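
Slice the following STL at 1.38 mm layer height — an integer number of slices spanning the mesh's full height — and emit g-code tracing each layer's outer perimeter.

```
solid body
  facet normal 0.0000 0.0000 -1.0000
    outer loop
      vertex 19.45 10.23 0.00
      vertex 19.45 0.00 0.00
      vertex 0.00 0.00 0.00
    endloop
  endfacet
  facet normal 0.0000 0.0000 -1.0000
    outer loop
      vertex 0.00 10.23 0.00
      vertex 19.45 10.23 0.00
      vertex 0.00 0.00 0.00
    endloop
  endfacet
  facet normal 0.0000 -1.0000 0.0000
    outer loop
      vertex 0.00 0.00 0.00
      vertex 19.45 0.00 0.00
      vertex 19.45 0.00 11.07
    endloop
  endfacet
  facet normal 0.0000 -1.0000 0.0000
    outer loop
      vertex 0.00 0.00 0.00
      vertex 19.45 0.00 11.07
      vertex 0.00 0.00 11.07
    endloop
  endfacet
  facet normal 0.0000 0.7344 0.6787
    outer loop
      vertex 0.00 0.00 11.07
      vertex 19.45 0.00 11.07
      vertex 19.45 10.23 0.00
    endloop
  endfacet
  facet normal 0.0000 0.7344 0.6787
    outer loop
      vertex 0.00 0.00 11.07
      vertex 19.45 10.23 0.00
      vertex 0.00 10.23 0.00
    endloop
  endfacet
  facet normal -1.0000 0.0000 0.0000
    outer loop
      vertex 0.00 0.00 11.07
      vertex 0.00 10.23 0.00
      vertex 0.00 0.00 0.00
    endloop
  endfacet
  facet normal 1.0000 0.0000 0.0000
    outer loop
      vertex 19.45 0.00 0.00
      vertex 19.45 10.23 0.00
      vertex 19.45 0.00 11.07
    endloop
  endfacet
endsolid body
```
; perimeter-only toolpath
G21 ; units = mm
G90 ; absolute positioning
G28 ; home
; layer 1
G0 Z1.38
G0 X0.00 Y0.00
G1 X19.45 Y0.00
G1 X19.45 Y8.95
G1 X0.00 Y8.95
G1 X0.00 Y0.00
; layer 2
G0 Z2.77
G0 X0.00 Y0.00
G1 X19.45 Y0.00
G1 X19.45 Y7.67
G1 X0.00 Y7.67
G1 X0.00 Y0.00
; layer 3
G0 Z4.15
G0 X0.00 Y0.00
G1 X19.45 Y0.00
G1 X19.45 Y6.39
G1 X0.00 Y6.39
G1 X0.00 Y0.00
; layer 4
G0 Z5.54
G0 X0.00 Y0.00
G1 X19.45 Y0.00
G1 X19.45 Y5.12
G1 X0.00 Y5.12
G1 X0.00 Y0.00
; layer 5
G0 Z6.92
G0 X0.00 Y0.00
G1 X19.45 Y0.00
G1 X19.45 Y3.84
G1 X0.00 Y3.84
G1 X0.00 Y0.00
; layer 6
G0 Z8.30
G0 X0.00 Y0.00
G1 X19.45 Y0.00
G1 X19.45 Y2.56
G1 X0.00 Y2.56
G1 X0.00 Y0.00
; layer 7
G0 Z9.69
G0 X0.00 Y0.00
G1 X19.45 Y0.00
G1 X19.45 Y1.28
G1 X0.00 Y1.28
G1 X0.00 Y0.00
M2 ; end

The solid is a wedge (ramp): 19.4 × 10.2 mm base, rising to 11.1 mm along the y=0 edge and sloping linearly to z=0 at y=10.2. Slicing at Δz = 1.38 mm — 8 equal slices spanning the solid's height, so layer i sits at z = i·h/8 — gives 7 non-empty perimeters. Each is a 4-segment closed polygon; G0 lifts to the layer z and rapids to the start vertex, then G1 traces the edges. The cross-section shrinks linearly with z (the slice at the apex is degenerate and omitted).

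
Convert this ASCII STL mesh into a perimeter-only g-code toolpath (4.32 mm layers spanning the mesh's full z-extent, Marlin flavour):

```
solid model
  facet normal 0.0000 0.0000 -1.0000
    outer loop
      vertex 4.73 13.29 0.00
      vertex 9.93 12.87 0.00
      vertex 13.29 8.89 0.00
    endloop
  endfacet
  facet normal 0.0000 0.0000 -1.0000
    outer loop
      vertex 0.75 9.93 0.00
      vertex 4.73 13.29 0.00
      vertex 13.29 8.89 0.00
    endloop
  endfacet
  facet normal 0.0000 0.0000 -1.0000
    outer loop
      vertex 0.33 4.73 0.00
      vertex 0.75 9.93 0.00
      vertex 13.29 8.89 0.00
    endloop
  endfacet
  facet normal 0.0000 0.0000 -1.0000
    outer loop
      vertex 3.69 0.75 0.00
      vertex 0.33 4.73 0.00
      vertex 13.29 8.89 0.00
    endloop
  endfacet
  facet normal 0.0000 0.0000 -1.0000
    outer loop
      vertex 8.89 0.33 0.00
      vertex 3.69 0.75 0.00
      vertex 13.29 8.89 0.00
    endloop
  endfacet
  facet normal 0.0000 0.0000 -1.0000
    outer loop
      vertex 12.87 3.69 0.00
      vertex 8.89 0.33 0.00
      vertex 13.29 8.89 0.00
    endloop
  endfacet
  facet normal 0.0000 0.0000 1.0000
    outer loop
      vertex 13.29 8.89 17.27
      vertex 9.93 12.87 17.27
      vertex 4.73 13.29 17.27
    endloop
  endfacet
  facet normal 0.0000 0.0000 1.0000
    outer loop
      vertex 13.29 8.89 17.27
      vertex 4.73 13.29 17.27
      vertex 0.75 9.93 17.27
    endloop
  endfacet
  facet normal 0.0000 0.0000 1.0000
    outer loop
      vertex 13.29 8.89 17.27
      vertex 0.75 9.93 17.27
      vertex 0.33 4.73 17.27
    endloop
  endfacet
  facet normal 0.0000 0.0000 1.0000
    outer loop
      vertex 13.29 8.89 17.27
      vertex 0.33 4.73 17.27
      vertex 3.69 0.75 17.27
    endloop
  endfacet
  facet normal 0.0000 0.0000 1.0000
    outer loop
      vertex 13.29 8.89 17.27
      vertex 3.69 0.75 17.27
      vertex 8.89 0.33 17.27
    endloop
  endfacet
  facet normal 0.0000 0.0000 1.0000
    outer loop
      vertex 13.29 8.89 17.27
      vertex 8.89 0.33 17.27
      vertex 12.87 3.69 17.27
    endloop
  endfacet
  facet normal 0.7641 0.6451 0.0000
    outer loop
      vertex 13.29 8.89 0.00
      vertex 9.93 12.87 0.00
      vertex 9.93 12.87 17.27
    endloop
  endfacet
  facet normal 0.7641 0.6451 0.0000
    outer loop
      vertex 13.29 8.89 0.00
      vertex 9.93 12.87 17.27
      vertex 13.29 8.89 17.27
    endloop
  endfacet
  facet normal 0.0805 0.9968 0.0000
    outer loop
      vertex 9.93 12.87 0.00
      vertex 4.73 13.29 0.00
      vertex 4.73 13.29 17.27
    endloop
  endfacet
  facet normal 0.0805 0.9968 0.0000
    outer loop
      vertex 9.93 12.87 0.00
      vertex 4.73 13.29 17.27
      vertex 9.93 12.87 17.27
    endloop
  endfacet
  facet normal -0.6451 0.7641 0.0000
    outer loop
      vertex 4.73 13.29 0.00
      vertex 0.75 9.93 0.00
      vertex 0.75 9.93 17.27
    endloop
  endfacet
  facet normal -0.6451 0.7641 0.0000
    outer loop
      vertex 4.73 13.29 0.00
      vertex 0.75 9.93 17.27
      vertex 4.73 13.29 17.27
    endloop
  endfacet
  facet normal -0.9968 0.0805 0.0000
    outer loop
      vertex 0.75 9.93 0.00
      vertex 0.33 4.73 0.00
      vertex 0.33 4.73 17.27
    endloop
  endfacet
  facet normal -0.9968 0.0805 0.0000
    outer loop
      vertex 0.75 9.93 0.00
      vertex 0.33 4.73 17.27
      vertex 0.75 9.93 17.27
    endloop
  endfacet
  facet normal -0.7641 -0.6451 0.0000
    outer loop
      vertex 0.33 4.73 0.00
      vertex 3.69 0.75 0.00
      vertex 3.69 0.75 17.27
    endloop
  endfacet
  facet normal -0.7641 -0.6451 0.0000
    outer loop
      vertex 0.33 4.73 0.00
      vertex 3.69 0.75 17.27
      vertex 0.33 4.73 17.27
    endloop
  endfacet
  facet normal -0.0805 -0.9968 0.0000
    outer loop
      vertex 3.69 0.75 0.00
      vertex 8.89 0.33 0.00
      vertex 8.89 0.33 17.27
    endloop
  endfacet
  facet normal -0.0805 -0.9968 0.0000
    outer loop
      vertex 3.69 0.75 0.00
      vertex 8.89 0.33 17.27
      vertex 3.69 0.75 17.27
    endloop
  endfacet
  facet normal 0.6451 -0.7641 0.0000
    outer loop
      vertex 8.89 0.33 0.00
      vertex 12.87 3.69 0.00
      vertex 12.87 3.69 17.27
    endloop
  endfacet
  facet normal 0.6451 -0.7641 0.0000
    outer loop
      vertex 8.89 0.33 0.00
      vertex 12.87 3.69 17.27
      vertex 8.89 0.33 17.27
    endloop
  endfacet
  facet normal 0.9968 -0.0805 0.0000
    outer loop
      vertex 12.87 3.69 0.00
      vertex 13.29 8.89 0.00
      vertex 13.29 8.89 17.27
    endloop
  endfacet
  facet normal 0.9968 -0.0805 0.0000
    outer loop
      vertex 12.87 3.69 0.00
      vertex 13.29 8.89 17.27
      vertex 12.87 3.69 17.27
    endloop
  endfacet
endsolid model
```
; perimeter-only toolpath
G21 ; units = mm
G90 ; absolute positioning
G28 ; home
; layer 1
G0 Z4.32
G0 X13.29 Y8.89
G1 X9.93 Y12.87
G1 X4.73 Y13.29
G1 X0.75 Y9.93
G1 X0.33 Y4.73
G1 X3.69 Y0.75
G1 X8.89 Y0.33
G1 X12.87 Y3.69
G1 X13.29 Y8.89
; layer 2
G0 Z8.63
G0 X13.29 Y8.89
G1 X9.93 Y12.87
G1 X4.73 Y13.29
G1 X0.75 Y9.93
G1 X0.33 Y4.73
G1 X3.69 Y0.75
G1 X8.89 Y0.33
G1 X12.87 Y3.69
G1 X13.29 Y8.89
; layer 3
G0 Z12.95
G0 X13.29 Y8.89
G1 X9.93 Y12.87
G1 X4.73 Y13.29
G1 X0.75 Y9.93
G1 X0.33 Y4.73
G1 X3.69 Y0.75
G1 X8.89 Y0.33
G1 X12.87 Y3.69
G1 X13.29 Y8.89
; layer 4
G0 Z17.27
G0 X13.29 Y8.89
G1 X9.93 Y12.87
G1 X4.73 Y13.29
G1 X0.75 Y9.93
G1 X0.33 Y4.73
G1 X3.69 Y0.75
G1 X8.89 Y0.33
G1 X12.87 Y3.69
G1 X13.29 Y8.89
M2 ; end

The solid is a regular 8-sided prism (a cylinder approximated with 8 flat sides), circumscribed radius ≈ 6.81 mm, height ≈ 17.3 mm. Slicing at Δz = 4.32 mm — 4 equal slices spanning the solid's height, so layer i sits at z = i·h/4 — gives 4 non-empty perimeters. Each is a 8-segment closed polygon; G0 lifts to the layer z and rapids to the start vertex, then G1 traces the edges.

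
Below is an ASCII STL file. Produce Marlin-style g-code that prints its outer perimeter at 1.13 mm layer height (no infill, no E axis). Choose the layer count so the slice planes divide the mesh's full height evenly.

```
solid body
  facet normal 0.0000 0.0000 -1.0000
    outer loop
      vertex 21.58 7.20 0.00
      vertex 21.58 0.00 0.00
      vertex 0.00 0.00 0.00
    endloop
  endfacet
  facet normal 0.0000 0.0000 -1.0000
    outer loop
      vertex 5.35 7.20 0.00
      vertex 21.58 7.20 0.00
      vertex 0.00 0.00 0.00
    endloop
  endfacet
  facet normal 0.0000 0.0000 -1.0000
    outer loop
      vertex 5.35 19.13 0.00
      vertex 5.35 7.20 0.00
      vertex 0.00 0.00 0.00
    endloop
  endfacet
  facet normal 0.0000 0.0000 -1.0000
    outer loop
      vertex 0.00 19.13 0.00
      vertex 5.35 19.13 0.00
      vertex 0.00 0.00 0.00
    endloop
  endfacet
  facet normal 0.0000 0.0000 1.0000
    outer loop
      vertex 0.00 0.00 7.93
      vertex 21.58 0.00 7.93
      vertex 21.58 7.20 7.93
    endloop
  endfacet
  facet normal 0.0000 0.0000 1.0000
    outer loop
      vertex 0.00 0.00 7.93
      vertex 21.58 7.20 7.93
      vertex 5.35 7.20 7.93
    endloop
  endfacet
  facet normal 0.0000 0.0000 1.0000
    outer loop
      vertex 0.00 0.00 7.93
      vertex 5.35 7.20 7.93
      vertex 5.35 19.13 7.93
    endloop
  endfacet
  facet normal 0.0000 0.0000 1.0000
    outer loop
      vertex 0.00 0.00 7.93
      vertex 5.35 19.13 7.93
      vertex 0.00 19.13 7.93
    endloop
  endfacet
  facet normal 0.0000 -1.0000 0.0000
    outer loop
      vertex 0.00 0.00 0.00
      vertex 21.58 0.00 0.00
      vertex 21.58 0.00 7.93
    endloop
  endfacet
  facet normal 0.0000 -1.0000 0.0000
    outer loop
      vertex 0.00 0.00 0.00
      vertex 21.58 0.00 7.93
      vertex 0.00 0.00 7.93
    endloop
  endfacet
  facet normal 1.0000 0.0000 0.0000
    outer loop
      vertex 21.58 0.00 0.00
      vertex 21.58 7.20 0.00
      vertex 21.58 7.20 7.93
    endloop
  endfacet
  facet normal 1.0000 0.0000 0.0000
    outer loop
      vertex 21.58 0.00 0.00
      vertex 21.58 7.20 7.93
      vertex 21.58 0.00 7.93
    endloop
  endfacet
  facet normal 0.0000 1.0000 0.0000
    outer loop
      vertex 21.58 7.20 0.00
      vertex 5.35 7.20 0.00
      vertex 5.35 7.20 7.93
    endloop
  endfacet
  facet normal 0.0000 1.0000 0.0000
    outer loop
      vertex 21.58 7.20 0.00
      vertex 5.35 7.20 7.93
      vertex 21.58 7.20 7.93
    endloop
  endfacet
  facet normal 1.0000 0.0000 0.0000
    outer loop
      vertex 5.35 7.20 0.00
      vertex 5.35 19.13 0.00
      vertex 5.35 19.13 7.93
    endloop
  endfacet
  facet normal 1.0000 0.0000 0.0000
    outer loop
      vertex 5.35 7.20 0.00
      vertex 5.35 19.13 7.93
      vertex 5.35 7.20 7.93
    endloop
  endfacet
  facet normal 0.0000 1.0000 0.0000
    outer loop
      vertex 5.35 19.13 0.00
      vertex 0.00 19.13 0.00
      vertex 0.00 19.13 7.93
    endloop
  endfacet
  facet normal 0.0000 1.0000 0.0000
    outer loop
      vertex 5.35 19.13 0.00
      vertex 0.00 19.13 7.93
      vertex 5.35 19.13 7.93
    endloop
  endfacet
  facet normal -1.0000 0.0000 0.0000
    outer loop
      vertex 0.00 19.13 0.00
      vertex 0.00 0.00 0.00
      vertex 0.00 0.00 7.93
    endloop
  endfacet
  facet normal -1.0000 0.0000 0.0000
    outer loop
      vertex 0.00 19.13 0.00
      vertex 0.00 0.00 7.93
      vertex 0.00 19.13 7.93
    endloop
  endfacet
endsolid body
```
; perimeter-only toolpath
G21 ; units = mm
G90 ; absolute positioning
G28 ; home
; layer 1
G0 Z1.13
G0 X0.00 Y0.00
G1 X21.58 Y0.00
G1 X21.58 Y7.20
G1 X5.35 Y7.20
G1 X5.35 Y19.13
G1 X0.00 Y19.13
G1 X0.00 Y0.00
; layer 2
G0 Z2.27
G0 X0.00 Y0.00
G1 X21.58 Y0.00
G1 X21.58 Y7.20
G1 X5.35 Y7.20
G1 X5.35 Y19.13
G1 X0.00 Y19.13
G1 X0.00 Y0.00
; layer 3
G0 Z3.40
G0 X0.00 Y0.00
G1 X21.58 Y0.00
G1 X21.58 Y7.20
G1 X5.35 Y7.20
G1 X5.35 Y19.13
G1 X0.00 Y19.13
G1 X0.00 Y0.00
; layer 4
G0 Z4.53
G0 X0.00 Y0.00
G1 X21.58 Y0.00
G1 X21.58 Y7.20
G1 X5.35 Y7.20
G1 X5.35 Y19.13
G1 X0.00 Y19.13
G1 X0.00 Y0.00
; layer 5
G0 Z5.66
G0 X0.00 Y0.00
G1 X21.58 Y0.00
G1 X21.58 Y7.20
G1 X5.35 Y7.20
G1 X5.35 Y19.13
G1 X0.00 Y19.13
G1 X0.00 Y0.00
; layer 6
G0 Z6.80
G0 X0.00 Y0.00
G1 X21.58 Y0.00
G1 X21.58 Y7.20
G1 X5.35 Y7.20
G1 X5.35 Y19.13
G1 X0.00 Y19.13
G1 X0.00 Y0.00
; layer 7
G0 Z7.93
G0 X0.00 Y0.00
G1 X21.58 Y0.00
G1 X21.58 Y7.20
G1 X5.35 Y7.20
G1 X5.35 Y19.13
G1 X0.00 Y19.13
G1 X0.00 Y0.00
M2 ; end

The solid is an L-shaped prism: outer 21.6 × 19.1 mm, arm thicknesses ≈ 7.2 mm (horizontal) and 5.35 mm (vertical), extruded 7.93 mm in z. Slicing at Δz = 1.13 mm — 7 equal slices spanning the solid's height, so layer i sits at z = i·h/7 — gives 7 non-empty perimeters. Each is a 6-segment closed polygon; G0 lifts to the layer z and rapids to the start vertex, then G1 traces the edges.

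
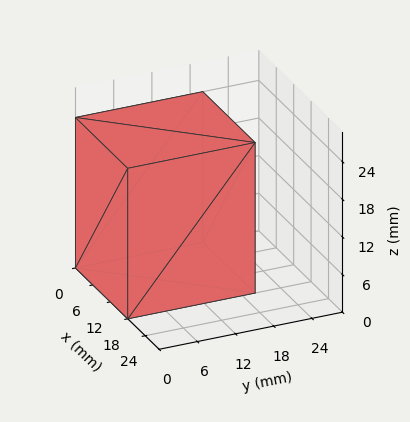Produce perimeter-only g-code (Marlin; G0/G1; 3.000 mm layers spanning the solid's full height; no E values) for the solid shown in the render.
Reading the render: the shape is a rectangular box, roughly 18 × 20 mm footprint and 24 mm tall (dimensions read to the nearest mm from the axis ticks). For the g-code, the solid's height is divided into equal slices at the stated Δz and each level perimeter traced with G1 moves after a G0 lift.

; perimeter-only toolpath
G21 ; units = mm
G90 ; absolute positioning
G28 ; home
; layer 1
G0 Z3.000
G0 X0.000 Y0.000
G1 X18.000 Y0.000
G1 X18.000 Y20.000
G1 X0.000 Y20.000
G1 X0.000 Y0.000
; layer 2
G0 Z6.000
G0 X0.000 Y0.000
G1 X18.000 Y0.000
G1 X18.000 Y20.000
G1 X0.000 Y20.000
G1 X0.000 Y0.000
; layer 3
G0 Z9.000
G0 X0.000 Y0.000
G1 X18.000 Y0.000
G1 X18.000 Y20.000
G1 X0.000 Y20.000
G1 X0.000 Y0.000
; layer 4
G0 Z12.000
G0 X0.000 Y0.000
G1 X18.000 Y0.000
G1 X18.000 Y20.000
G1 X0.000 Y20.000
G1 X0.000 Y0.000
; layer 5
G0 Z15.000
G0 X0.000 Y0.000
G1 X18.000 Y0.000
G1 X18.000 Y20.000
G1 X0.000 Y20.000
G1 X0.000 Y0.000
; layer 6
G0 Z18.000
G0 X0.000 Y0.000
G1 X18.000 Y0.000
G1 X18.000 Y20.000
G1 X0.000 Y20.000
G1 X0.000 Y0.000
; layer 7
G0 Z21.000
G0 X0.000 Y0.000
G1 X18.000 Y0.000
G1 X18.000 Y20.000
G1 X0.000 Y20.000
G1 X0.000 Y0.000
; layer 8
G0 Z24.000
G0 X0.000 Y0.000
G1 X18.000 Y0.000
G1 X18.000 Y20.000
G1 X0.000 Y20.000
G1 X0.000 Y0.000
M2 ; end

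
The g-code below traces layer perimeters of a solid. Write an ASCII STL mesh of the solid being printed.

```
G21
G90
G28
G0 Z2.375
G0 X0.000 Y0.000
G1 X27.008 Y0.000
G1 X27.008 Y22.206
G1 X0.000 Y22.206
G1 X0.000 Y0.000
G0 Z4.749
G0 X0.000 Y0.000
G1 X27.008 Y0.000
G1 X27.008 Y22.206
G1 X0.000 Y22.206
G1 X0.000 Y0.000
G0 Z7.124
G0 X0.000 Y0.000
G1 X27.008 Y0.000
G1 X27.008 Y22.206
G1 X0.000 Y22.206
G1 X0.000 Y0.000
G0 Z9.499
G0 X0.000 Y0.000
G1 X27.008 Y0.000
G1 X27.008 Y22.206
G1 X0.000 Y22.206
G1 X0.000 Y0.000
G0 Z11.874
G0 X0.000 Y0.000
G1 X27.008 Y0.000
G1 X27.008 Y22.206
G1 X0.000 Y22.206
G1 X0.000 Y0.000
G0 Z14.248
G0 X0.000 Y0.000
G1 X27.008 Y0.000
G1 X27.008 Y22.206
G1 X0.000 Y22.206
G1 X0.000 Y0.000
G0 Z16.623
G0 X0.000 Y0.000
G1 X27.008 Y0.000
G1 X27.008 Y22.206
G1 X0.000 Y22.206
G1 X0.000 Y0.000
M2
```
solid part
  facet normal 0.0000 0.0000 -1.0000
    outer loop
      vertex 27.008 22.206 0.000
      vertex 27.008 0.000 0.000
      vertex 0.000 0.000 0.000
    endloop
  endfacet
  facet normal 0.0000 0.0000 -1.0000
    outer loop
      vertex 0.000 22.206 0.000
      vertex 27.008 22.206 0.000
      vertex 0.000 0.000 0.000
    endloop
  endfacet
  facet normal 0.0000 0.0000 1.0000
    outer loop
      vertex 0.000 0.000 16.623
      vertex 27.008 0.000 16.623
      vertex 27.008 22.206 16.623
    endloop
  endfacet
  facet normal 0.0000 0.0000 1.0000
    outer loop
      vertex 0.000 0.000 16.623
      vertex 27.008 22.206 16.623
      vertex 0.000 22.206 16.623
    endloop
  endfacet
  facet normal 0.0000 -1.0000 0.0000
    outer loop
      vertex 0.000 0.000 0.000
      vertex 27.008 0.000 0.000
      vertex 27.008 0.000 16.623
    endloop
  endfacet
  facet normal 0.0000 -1.0000 0.0000
    outer loop
      vertex 0.000 0.000 0.000
      vertex 27.008 0.000 16.623
      vertex 0.000 0.000 16.623
    endloop
  endfacet
  facet normal 0.0000 1.0000 0.0000
    outer loop
      vertex 27.008 22.206 16.623
      vertex 27.008 22.206 0.000
      vertex 0.000 22.206 0.000
    endloop
  endfacet
  facet normal 0.0000 1.0000 0.0000
    outer loop
      vertex 0.000 22.206 16.623
      vertex 27.008 22.206 16.623
      vertex 0.000 22.206 0.000
    endloop
  endfacet
  facet normal -1.0000 0.0000 0.0000
    outer loop
      vertex 0.000 22.206 16.623
      vertex 0.000 22.206 0.000
      vertex 0.000 0.000 0.000
    endloop
  endfacet
  facet normal -1.0000 0.0000 0.0000
    outer loop
      vertex 0.000 0.000 16.623
      vertex 0.000 22.206 16.623
      vertex 0.000 0.000 0.000
    endloop
  endfacet
  facet normal 1.0000 0.0000 0.0000
    outer loop
      vertex 27.008 0.000 0.000
      vertex 27.008 22.206 0.000
      vertex 27.008 22.206 16.623
    endloop
  endfacet
  facet normal 1.0000 0.0000 0.0000
    outer loop
      vertex 27.008 0.000 0.000
      vertex 27.008 22.206 16.623
      vertex 27.008 0.000 16.623
    endloop
  endfacet
endsolid part

The G0 Z moves step by Δz≈2.375 mm. Every layer's G1 loop is the same polygon, so the solid is a straight extrusion of it from z=0 to z≈16.6. Closing with flat bottom and top caps and triangulating gives 12 facets — a rectangular box, roughly 27 × 22.2 mm footprint and 16.6 mm tall.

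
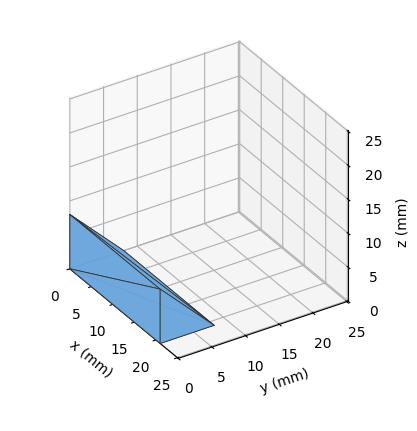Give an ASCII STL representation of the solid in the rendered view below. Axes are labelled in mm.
Reading the render: the shape is a wedge (ramp): 21 × 8 mm base, rising to 8 mm along the y=0 edge and sloping linearly to z=0 at y=8 (dimensions read to the nearest mm from the axis ticks). For the STL, each face is triangulated and given an outward normal.

solid part
  facet normal 0.0000 0.0000 -1.0000
    outer loop
      vertex 21.000 8.000 0.000
      vertex 21.000 0.000 0.000
      vertex 0.000 0.000 0.000
    endloop
  endfacet
  facet normal 0.0000 0.0000 -1.0000
    outer loop
      vertex 0.000 8.000 0.000
      vertex 21.000 8.000 0.000
      vertex 0.000 0.000 0.000
    endloop
  endfacet
  facet normal 0.0000 -1.0000 0.0000
    outer loop
      vertex 0.000 0.000 0.000
      vertex 21.000 0.000 0.000
      vertex 21.000 0.000 8.000
    endloop
  endfacet
  facet normal 0.0000 -1.0000 0.0000
    outer loop
      vertex 0.000 0.000 0.000
      vertex 21.000 0.000 8.000
      vertex 0.000 0.000 8.000
    endloop
  endfacet
  facet normal 0.0000 0.7071 0.7071
    outer loop
      vertex 0.000 0.000 8.000
      vertex 21.000 0.000 8.000
      vertex 21.000 8.000 0.000
    endloop
  endfacet
  facet normal 0.0000 0.7071 0.7071
    outer loop
      vertex 0.000 0.000 8.000
      vertex 21.000 8.000 0.000
      vertex 0.000 8.000 0.000
    endloop
  endfacet
  facet normal -1.0000 0.0000 0.0000
    outer loop
      vertex 0.000 0.000 8.000
      vertex 0.000 8.000 0.000
      vertex 0.000 0.000 0.000
    endloop
  endfacet
  facet normal 1.0000 0.0000 0.0000
    outer loop
      vertex 21.000 0.000 0.000
      vertex 21.000 8.000 0.000
      vertex 21.000 0.000 8.000
    endloop
  endfacet
endsolid part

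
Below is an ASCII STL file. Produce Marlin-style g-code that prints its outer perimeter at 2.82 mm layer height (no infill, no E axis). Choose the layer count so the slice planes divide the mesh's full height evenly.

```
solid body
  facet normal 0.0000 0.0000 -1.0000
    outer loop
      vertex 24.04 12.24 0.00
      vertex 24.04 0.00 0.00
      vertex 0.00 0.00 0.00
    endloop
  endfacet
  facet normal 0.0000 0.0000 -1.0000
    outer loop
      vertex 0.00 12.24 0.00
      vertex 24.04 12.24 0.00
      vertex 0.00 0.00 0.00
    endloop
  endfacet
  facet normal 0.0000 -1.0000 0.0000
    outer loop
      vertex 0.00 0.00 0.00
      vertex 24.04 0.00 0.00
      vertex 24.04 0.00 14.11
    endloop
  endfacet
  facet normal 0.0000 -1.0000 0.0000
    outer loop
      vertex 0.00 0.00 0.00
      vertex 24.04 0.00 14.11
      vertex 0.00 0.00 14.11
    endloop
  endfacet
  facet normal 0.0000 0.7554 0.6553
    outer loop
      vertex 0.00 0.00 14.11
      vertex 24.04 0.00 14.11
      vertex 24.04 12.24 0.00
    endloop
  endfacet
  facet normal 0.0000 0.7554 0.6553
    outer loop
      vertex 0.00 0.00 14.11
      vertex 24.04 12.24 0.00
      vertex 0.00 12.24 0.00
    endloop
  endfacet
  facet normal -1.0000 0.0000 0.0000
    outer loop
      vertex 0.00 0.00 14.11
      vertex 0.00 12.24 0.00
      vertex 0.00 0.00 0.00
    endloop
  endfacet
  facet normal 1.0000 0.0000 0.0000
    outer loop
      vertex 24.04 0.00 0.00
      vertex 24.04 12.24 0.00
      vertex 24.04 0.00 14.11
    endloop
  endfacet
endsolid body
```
; perimeter-only toolpath
G21 ; units = mm
G90 ; absolute positioning
G28 ; home
; layer 1
G0 Z2.82
G0 X0.00 Y0.00
G1 X24.04 Y0.00
G1 X24.04 Y9.79
G1 X0.00 Y9.79
G1 X0.00 Y0.00
; layer 2
G0 Z5.64
G0 X0.00 Y0.00
G1 X24.04 Y0.00
G1 X24.04 Y7.34
G1 X0.00 Y7.34
G1 X0.00 Y0.00
; layer 3
G0 Z8.47
G0 X0.00 Y0.00
G1 X24.04 Y0.00
G1 X24.04 Y4.90
G1 X0.00 Y4.90
G1 X0.00 Y0.00
; layer 4
G0 Z11.29
G0 X0.00 Y0.00
G1 X24.04 Y0.00
G1 X24.04 Y2.45
G1 X0.00 Y2.45
G1 X0.00 Y0.00
M2 ; end

The solid is a wedge (ramp): 24 × 12.2 mm base, rising to 14.1 mm along the y=0 edge and sloping linearly to z=0 at y=12.2. Slicing at Δz = 2.82 mm — 5 equal slices spanning the solid's height, so layer i sits at z = i·h/5 — gives 4 non-empty perimeters. Each is a 4-segment closed polygon; G0 lifts to the layer z and rapids to the start vertex, then G1 traces the edges. The cross-section shrinks linearly with z (the slice at the apex is degenerate and omitted).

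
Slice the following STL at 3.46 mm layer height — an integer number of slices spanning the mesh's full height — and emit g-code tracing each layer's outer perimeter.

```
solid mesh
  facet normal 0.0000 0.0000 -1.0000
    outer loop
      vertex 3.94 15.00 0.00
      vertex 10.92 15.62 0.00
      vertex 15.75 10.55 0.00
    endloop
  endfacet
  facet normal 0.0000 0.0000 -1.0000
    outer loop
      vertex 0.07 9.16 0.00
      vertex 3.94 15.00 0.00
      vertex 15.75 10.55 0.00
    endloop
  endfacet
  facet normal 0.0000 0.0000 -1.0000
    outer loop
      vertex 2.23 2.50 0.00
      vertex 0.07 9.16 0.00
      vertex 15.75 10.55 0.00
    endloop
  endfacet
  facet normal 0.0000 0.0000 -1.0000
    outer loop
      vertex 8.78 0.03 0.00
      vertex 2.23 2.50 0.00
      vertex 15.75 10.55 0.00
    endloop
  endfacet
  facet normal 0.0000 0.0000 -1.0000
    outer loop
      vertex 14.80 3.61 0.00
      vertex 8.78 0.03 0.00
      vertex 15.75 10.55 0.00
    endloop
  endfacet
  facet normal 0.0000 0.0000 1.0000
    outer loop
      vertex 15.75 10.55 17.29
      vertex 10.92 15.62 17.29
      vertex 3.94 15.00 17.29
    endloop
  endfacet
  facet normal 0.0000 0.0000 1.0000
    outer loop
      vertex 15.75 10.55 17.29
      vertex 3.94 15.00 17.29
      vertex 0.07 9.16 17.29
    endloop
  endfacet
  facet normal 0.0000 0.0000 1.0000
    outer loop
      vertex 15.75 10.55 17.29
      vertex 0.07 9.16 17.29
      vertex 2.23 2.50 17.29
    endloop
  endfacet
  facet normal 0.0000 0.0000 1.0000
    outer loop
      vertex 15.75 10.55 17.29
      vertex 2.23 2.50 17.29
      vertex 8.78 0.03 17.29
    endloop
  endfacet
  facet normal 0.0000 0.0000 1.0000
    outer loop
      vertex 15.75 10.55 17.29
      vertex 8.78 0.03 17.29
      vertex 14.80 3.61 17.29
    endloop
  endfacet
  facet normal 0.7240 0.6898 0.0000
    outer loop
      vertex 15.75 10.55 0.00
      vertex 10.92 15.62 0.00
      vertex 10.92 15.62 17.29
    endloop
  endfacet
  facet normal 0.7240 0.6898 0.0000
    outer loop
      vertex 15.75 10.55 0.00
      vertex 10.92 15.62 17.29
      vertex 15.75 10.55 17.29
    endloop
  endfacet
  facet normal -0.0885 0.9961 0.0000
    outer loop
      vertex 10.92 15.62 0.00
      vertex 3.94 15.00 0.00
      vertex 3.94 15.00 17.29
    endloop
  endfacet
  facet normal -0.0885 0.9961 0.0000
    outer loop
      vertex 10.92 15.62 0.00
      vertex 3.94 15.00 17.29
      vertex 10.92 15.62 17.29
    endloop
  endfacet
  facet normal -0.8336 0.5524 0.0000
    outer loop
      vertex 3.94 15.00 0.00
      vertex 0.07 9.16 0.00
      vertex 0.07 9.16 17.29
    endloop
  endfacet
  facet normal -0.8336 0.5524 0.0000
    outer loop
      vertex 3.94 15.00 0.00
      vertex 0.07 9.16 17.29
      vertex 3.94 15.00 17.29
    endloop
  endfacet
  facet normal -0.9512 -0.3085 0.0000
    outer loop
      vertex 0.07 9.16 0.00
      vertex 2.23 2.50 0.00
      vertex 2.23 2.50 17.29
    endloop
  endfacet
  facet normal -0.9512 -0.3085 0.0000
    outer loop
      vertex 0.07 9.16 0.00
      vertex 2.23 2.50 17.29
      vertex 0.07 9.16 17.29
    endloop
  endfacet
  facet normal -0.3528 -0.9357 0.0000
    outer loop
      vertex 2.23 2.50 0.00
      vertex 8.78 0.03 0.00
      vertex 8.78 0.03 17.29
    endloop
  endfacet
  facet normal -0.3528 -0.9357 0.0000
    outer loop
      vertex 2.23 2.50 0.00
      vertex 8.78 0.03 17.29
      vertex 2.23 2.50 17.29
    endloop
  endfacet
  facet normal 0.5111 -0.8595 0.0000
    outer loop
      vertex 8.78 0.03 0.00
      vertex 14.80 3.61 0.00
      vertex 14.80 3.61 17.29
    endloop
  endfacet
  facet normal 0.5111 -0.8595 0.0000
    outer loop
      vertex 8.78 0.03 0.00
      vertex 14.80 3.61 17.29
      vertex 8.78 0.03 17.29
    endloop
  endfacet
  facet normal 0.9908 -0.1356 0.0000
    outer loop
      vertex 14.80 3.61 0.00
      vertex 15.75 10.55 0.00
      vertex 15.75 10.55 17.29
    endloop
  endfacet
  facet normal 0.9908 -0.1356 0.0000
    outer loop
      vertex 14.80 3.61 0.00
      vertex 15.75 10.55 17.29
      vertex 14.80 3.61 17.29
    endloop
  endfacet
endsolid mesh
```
; perimeter-only toolpath
G21 ; units = mm
G90 ; absolute positioning
G28 ; home
; layer 1
G0 Z3.46
G0 X15.75 Y10.55
G1 X10.92 Y15.62
G1 X3.94 Y15.00
G1 X0.07 Y9.16
G1 X2.23 Y2.50
G1 X8.78 Y0.03
G1 X14.80 Y3.61
G1 X15.75 Y10.55
; layer 2
G0 Z6.92
G0 X15.75 Y10.55
G1 X10.92 Y15.62
G1 X3.94 Y15.00
G1 X0.07 Y9.16
G1 X2.23 Y2.50
G1 X8.78 Y0.03
G1 X14.80 Y3.61
G1 X15.75 Y10.55
; layer 3
G0 Z10.37
G0 X15.75 Y10.55
G1 X10.92 Y15.62
G1 X3.94 Y15.00
G1 X0.07 Y9.16
G1 X2.23 Y2.50
G1 X8.78 Y0.03
G1 X14.80 Y3.61
G1 X15.75 Y10.55
; layer 4
G0 Z13.83
G0 X15.75 Y10.55
G1 X10.92 Y15.62
G1 X3.94 Y15.00
G1 X0.07 Y9.16
G1 X2.23 Y2.50
G1 X8.78 Y0.03
G1 X14.80 Y3.61
G1 X15.75 Y10.55
; layer 5
G0 Z17.29
G0 X15.75 Y10.55
G1 X10.92 Y15.62
G1 X3.94 Y15.00
G1 X0.07 Y9.16
G1 X2.23 Y2.50
G1 X8.78 Y0.03
G1 X14.80 Y3.61
G1 X15.75 Y10.55
M2 ; end

The solid is a regular 7-sided prism (a cylinder approximated with 7 flat sides), circumscribed radius ≈ 8.07 mm, height ≈ 17.3 mm. Slicing at Δz = 3.46 mm — 5 equal slices spanning the solid's height, so layer i sits at z = i·h/5 — gives 5 non-empty perimeters. Each is a 7-segment closed polygon; G0 lifts to the layer z and rapids to the start vertex, then G1 traces the edges.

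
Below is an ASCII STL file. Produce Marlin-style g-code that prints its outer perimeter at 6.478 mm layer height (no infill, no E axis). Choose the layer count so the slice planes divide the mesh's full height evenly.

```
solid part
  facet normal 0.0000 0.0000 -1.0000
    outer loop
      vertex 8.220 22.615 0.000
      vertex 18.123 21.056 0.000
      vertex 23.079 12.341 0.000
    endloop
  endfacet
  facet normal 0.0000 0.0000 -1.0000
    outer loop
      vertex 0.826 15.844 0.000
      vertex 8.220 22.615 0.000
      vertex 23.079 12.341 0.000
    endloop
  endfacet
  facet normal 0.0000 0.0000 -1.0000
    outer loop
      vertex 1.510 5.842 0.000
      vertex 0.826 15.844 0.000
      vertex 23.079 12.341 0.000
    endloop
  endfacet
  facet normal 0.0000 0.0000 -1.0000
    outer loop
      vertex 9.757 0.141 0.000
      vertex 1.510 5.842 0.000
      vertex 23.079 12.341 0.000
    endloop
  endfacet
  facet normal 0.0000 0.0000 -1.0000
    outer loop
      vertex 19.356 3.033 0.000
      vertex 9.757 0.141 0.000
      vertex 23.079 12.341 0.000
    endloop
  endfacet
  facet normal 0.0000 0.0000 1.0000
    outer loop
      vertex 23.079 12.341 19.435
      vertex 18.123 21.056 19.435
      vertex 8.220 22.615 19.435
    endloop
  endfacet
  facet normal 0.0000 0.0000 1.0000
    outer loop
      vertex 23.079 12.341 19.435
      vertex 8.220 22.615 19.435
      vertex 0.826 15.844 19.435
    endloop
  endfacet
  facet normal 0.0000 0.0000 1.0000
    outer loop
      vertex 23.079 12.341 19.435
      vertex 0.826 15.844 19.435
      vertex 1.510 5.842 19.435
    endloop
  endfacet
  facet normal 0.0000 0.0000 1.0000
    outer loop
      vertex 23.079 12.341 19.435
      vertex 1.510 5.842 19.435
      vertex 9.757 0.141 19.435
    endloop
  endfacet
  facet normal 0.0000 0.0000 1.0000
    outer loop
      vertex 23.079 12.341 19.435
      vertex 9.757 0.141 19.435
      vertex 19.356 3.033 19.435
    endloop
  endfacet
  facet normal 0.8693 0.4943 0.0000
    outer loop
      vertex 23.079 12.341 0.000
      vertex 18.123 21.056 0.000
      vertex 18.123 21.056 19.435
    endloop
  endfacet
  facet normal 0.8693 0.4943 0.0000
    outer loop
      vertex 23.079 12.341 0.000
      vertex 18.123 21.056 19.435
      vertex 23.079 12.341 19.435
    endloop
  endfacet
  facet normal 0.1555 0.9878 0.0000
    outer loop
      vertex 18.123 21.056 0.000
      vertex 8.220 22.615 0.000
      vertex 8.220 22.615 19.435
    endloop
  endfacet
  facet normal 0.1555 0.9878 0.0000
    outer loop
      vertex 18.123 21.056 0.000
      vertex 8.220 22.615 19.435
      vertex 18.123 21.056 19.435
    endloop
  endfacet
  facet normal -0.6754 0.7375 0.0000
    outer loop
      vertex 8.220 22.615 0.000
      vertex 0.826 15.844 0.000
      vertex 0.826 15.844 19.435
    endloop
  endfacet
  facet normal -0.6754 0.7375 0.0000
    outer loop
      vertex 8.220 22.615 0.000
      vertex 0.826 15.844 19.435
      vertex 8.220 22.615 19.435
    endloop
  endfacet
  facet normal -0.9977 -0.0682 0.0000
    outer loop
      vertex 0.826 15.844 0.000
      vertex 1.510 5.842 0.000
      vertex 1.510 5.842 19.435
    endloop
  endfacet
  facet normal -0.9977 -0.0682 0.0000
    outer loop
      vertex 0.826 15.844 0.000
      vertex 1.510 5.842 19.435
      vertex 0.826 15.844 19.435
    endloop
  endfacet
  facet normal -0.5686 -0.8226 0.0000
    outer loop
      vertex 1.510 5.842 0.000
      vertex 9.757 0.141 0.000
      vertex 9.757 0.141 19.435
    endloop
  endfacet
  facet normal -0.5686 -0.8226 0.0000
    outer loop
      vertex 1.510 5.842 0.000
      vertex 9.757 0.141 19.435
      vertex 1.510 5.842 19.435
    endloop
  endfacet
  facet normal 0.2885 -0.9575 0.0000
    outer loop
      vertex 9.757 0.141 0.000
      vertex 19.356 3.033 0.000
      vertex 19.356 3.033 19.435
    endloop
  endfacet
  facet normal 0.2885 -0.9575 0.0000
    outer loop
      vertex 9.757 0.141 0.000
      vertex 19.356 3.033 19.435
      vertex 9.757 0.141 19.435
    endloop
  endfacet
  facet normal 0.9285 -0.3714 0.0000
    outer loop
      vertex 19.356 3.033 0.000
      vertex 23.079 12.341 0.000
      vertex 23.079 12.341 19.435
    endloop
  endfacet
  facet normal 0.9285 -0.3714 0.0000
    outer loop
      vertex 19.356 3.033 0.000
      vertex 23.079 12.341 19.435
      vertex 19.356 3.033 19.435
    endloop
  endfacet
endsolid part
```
; perimeter-only toolpath
G21 ; units = mm
G90 ; absolute positioning
G28 ; home
; layer 1
G0 Z6.478
G0 X23.079 Y12.341
G1 X18.123 Y21.056
G1 X8.220 Y22.615
G1 X0.826 Y15.844
G1 X1.510 Y5.842
G1 X9.757 Y0.141
G1 X19.356 Y3.033
G1 X23.079 Y12.341
; layer 2
G0 Z12.957
G0 X23.079 Y12.341
G1 X18.123 Y21.056
G1 X8.220 Y22.615
G1 X0.826 Y15.844
G1 X1.510 Y5.842
G1 X9.757 Y0.141
G1 X19.356 Y3.033
G1 X23.079 Y12.341
; layer 3
G0 Z19.435
G0 X23.079 Y12.341
G1 X18.123 Y21.056
G1 X8.220 Y22.615
G1 X0.826 Y15.844
G1 X1.510 Y5.842
G1 X9.757 Y0.141
G1 X19.356 Y3.033
G1 X23.079 Y12.341
M2 ; end

The solid is a regular 7-sided prism (a cylinder approximated with 7 flat sides), circumscribed radius ≈ 11.6 mm, height ≈ 19.4 mm. Slicing at Δz = 6.478 mm — 3 equal slices spanning the solid's height, so layer i sits at z = i·h/3 — gives 3 non-empty perimeters. Each is a 7-segment closed polygon; G0 lifts to the layer z and rapids to the start vertex, then G1 traces the edges.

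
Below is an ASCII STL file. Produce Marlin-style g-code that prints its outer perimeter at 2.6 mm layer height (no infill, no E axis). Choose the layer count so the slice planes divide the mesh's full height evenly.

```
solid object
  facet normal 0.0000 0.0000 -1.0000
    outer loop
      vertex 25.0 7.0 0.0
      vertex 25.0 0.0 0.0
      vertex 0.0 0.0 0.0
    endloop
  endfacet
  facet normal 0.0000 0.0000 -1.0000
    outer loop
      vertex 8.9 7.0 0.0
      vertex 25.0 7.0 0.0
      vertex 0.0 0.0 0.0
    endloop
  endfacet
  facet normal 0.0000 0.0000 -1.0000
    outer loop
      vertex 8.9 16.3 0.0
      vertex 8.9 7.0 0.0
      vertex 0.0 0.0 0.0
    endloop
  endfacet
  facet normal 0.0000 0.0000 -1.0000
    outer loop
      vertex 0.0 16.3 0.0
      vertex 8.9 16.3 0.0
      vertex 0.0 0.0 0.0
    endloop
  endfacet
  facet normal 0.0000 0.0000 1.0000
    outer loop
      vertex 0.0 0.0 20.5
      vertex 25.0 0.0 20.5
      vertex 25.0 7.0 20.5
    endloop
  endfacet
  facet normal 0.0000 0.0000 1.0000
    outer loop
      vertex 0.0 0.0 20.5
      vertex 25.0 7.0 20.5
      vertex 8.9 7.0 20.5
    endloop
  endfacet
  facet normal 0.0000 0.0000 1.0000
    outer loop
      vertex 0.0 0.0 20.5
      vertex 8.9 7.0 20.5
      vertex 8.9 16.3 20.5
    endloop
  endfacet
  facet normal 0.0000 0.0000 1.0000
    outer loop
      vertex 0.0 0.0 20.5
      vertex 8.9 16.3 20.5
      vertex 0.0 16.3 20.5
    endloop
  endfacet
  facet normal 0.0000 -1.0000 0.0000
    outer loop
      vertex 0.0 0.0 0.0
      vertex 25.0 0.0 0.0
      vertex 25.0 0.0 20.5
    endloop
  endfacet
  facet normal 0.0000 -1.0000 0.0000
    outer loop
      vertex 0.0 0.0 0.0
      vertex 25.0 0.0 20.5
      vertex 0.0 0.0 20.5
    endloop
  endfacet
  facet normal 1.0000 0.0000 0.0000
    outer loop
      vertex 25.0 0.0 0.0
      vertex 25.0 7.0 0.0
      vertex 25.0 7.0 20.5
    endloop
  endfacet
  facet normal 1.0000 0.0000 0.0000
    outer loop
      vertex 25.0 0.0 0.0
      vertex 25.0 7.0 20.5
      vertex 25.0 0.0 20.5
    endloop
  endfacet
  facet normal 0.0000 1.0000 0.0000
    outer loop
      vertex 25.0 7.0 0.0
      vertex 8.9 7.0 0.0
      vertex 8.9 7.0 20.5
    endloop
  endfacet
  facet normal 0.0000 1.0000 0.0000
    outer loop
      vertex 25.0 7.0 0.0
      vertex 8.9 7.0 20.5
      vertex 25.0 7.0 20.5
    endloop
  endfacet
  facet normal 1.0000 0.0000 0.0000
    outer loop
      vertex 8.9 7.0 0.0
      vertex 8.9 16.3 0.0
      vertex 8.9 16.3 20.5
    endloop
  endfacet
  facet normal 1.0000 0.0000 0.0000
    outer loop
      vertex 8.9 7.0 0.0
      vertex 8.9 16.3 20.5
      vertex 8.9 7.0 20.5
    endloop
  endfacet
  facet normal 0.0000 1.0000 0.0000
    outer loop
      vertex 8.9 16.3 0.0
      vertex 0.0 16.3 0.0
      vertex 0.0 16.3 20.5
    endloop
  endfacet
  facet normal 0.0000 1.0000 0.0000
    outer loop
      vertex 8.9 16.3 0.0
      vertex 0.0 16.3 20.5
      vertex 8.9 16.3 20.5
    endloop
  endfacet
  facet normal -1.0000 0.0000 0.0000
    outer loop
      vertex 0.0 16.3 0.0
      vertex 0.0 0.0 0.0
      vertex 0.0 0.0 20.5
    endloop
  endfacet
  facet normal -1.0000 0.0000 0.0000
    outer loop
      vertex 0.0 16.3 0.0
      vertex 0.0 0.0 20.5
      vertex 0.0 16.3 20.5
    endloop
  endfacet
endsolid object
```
; perimeter-only toolpath
G21 ; units = mm
G90 ; absolute positioning
G28 ; home
; layer 1
G0 Z2.6
G0 X0.0 Y0.0
G1 X25.0 Y0.0
G1 X25.0 Y7.0
G1 X8.9 Y7.0
G1 X8.9 Y16.3
G1 X0.0 Y16.3
G1 X0.0 Y0.0
; layer 2
G0 Z5.1
G0 X0.0 Y0.0
G1 X25.0 Y0.0
G1 X25.0 Y7.0
G1 X8.9 Y7.0
G1 X8.9 Y16.3
G1 X0.0 Y16.3
G1 X0.0 Y0.0
; layer 3
G0 Z7.7
G0 X0.0 Y0.0
G1 X25.0 Y0.0
G1 X25.0 Y7.0
G1 X8.9 Y7.0
G1 X8.9 Y16.3
G1 X0.0 Y16.3
G1 X0.0 Y0.0
; layer 4
G0 Z10.2
G0 X0.0 Y0.0
G1 X25.0 Y0.0
G1 X25.0 Y7.0
G1 X8.9 Y7.0
G1 X8.9 Y16.3
G1 X0.0 Y16.3
G1 X0.0 Y0.0
; layer 5
G0 Z12.8
G0 X0.0 Y0.0
G1 X25.0 Y0.0
G1 X25.0 Y7.0
G1 X8.9 Y7.0
G1 X8.9 Y16.3
G1 X0.0 Y16.3
G1 X0.0 Y0.0
; layer 6
G0 Z15.4
G0 X0.0 Y0.0
G1 X25.0 Y0.0
G1 X25.0 Y7.0
G1 X8.9 Y7.0
G1 X8.9 Y16.3
G1 X0.0 Y16.3
G1 X0.0 Y0.0
; layer 7
G0 Z17.9
G0 X0.0 Y0.0
G1 X25.0 Y0.0
G1 X25.0 Y7.0
G1 X8.9 Y7.0
G1 X8.9 Y16.3
G1 X0.0 Y16.3
G1 X0.0 Y0.0
; layer 8
G0 Z20.5
G0 X0.0 Y0.0
G1 X25.0 Y0.0
G1 X25.0 Y7.0
G1 X8.9 Y7.0
G1 X8.9 Y16.3
G1 X0.0 Y16.3
G1 X0.0 Y0.0
M2 ; end

The solid is an L-shaped prism: outer 25 × 16.3 mm, arm thicknesses ≈ 7 mm (horizontal) and 8.9 mm (vertical), extruded 20.5 mm in z. Slicing at Δz = 2.6 mm — 8 equal slices spanning the solid's height, so layer i sits at z = i·h/8 — gives 8 non-empty perimeters. Each is a 6-segment closed polygon; G0 lifts to the layer z and rapids to the start vertex, then G1 traces the edges.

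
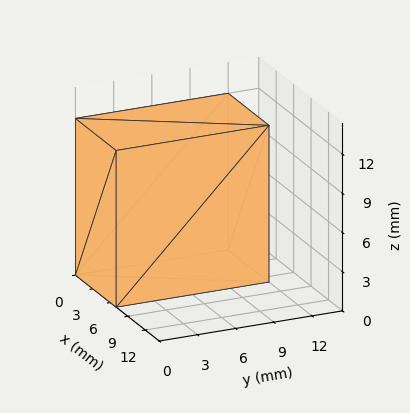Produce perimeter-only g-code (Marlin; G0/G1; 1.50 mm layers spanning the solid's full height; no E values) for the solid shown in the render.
Reading the render: the shape is a rectangular box, roughly 7 × 12 mm footprint and 12 mm tall (dimensions read to the nearest mm from the axis ticks). For the g-code, the solid's height is divided into equal slices at the stated Δz and each level perimeter traced with G1 moves after a G0 lift.

; perimeter-only toolpath
G21 ; units = mm
G90 ; absolute positioning
G28 ; home
; layer 1
G0 Z1.50
G0 X0.00 Y0.00
G1 X7.00 Y0.00
G1 X7.00 Y12.00
G1 X0.00 Y12.00
G1 X0.00 Y0.00
; layer 2
G0 Z3.00
G0 X0.00 Y0.00
G1 X7.00 Y0.00
G1 X7.00 Y12.00
G1 X0.00 Y12.00
G1 X0.00 Y0.00
; layer 3
G0 Z4.50
G0 X0.00 Y0.00
G1 X7.00 Y0.00
G1 X7.00 Y12.00
G1 X0.00 Y12.00
G1 X0.00 Y0.00
; layer 4
G0 Z6.00
G0 X0.00 Y0.00
G1 X7.00 Y0.00
G1 X7.00 Y12.00
G1 X0.00 Y12.00
G1 X0.00 Y0.00
; layer 5
G0 Z7.50
G0 X0.00 Y0.00
G1 X7.00 Y0.00
G1 X7.00 Y12.00
G1 X0.00 Y12.00
G1 X0.00 Y0.00
; layer 6
G0 Z9.00
G0 X0.00 Y0.00
G1 X7.00 Y0.00
G1 X7.00 Y12.00
G1 X0.00 Y12.00
G1 X0.00 Y0.00
; layer 7
G0 Z10.50
G0 X0.00 Y0.00
G1 X7.00 Y0.00
G1 X7.00 Y12.00
G1 X0.00 Y12.00
G1 X0.00 Y0.00
; layer 8
G0 Z12.00
G0 X0.00 Y0.00
G1 X7.00 Y0.00
G1 X7.00 Y12.00
G1 X0.00 Y12.00
G1 X0.00 Y0.00
M2 ; end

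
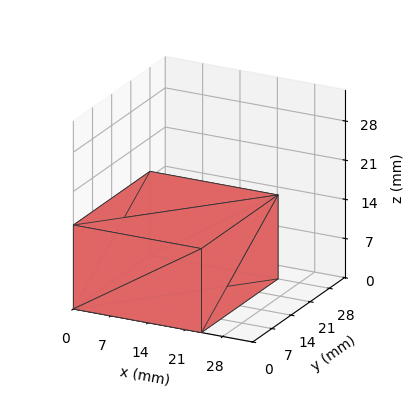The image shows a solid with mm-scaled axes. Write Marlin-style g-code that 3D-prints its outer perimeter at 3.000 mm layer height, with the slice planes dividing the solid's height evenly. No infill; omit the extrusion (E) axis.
Reading the render: the shape is a rectangular box, roughly 24 × 28 mm footprint and 15 mm tall (dimensions read to the nearest mm from the axis ticks). For the g-code, the solid's height is divided into equal slices at the stated Δz and each level perimeter traced with G1 moves after a G0 lift.

; perimeter-only toolpath
G21 ; units = mm
G90 ; absolute positioning
G28 ; home
; layer 1
G0 Z3.000
G0 X0.000 Y0.000
G1 X24.000 Y0.000
G1 X24.000 Y28.000
G1 X0.000 Y28.000
G1 X0.000 Y0.000
; layer 2
G0 Z6.000
G0 X0.000 Y0.000
G1 X24.000 Y0.000
G1 X24.000 Y28.000
G1 X0.000 Y28.000
G1 X0.000 Y0.000
; layer 3
G0 Z9.000
G0 X0.000 Y0.000
G1 X24.000 Y0.000
G1 X24.000 Y28.000
G1 X0.000 Y28.000
G1 X0.000 Y0.000
; layer 4
G0 Z12.000
G0 X0.000 Y0.000
G1 X24.000 Y0.000
G1 X24.000 Y28.000
G1 X0.000 Y28.000
G1 X0.000 Y0.000
; layer 5
G0 Z15.000
G0 X0.000 Y0.000
G1 X24.000 Y0.000
G1 X24.000 Y28.000
G1 X0.000 Y28.000
G1 X0.000 Y0.000
M2 ; end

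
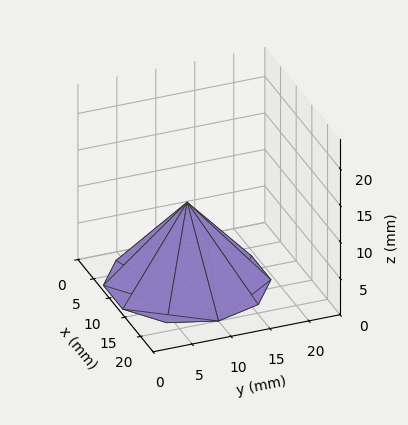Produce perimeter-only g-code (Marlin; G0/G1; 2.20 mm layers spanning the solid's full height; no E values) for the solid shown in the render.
Reading the render: the shape is a regular 10-sided pyramid, base circumscribed radius ≈ 10 mm, apex at z ≈ 11 mm (dimensions read to the nearest mm from the axis ticks). For the g-code, the solid's height is divided into equal slices at the stated Δz and each level perimeter traced with G1 moves after a G0 lift.

; perimeter-only toolpath
G21 ; units = mm
G90 ; absolute positioning
G28 ; home
; layer 1
G0 Z2.20
G0 X18.00 Y10.00
G1 X16.47 Y14.70
G1 X12.47 Y17.61
G1 X7.53 Y17.61
G1 X3.53 Y14.70
G1 X2.00 Y10.00
G1 X3.53 Y5.30
G1 X7.53 Y2.39
G1 X12.47 Y2.39
G1 X16.47 Y5.30
G1 X18.00 Y10.00
; layer 2
G0 Z4.40
G0 X16.00 Y10.00
G1 X14.85 Y13.53
G1 X11.85 Y15.71
G1 X8.15 Y15.71
G1 X5.15 Y13.53
G1 X4.00 Y10.00
G1 X5.15 Y6.47
G1 X8.15 Y4.29
G1 X11.85 Y4.29
G1 X14.85 Y6.47
G1 X16.00 Y10.00
; layer 3
G0 Z6.60
G0 X14.00 Y10.00
G1 X13.24 Y12.35
G1 X11.24 Y13.80
G1 X8.76 Y13.80
G1 X6.76 Y12.35
G1 X6.00 Y10.00
G1 X6.76 Y7.65
G1 X8.76 Y6.20
G1 X11.24 Y6.20
G1 X13.24 Y7.65
G1 X14.00 Y10.00
; layer 4
G0 Z8.80
G0 X12.00 Y10.00
G1 X11.62 Y11.18
G1 X10.62 Y11.90
G1 X9.38 Y11.90
G1 X8.38 Y11.18
G1 X8.00 Y10.00
G1 X8.38 Y8.82
G1 X9.38 Y8.10
G1 X10.62 Y8.10
G1 X11.62 Y8.82
G1 X12.00 Y10.00
M2 ; end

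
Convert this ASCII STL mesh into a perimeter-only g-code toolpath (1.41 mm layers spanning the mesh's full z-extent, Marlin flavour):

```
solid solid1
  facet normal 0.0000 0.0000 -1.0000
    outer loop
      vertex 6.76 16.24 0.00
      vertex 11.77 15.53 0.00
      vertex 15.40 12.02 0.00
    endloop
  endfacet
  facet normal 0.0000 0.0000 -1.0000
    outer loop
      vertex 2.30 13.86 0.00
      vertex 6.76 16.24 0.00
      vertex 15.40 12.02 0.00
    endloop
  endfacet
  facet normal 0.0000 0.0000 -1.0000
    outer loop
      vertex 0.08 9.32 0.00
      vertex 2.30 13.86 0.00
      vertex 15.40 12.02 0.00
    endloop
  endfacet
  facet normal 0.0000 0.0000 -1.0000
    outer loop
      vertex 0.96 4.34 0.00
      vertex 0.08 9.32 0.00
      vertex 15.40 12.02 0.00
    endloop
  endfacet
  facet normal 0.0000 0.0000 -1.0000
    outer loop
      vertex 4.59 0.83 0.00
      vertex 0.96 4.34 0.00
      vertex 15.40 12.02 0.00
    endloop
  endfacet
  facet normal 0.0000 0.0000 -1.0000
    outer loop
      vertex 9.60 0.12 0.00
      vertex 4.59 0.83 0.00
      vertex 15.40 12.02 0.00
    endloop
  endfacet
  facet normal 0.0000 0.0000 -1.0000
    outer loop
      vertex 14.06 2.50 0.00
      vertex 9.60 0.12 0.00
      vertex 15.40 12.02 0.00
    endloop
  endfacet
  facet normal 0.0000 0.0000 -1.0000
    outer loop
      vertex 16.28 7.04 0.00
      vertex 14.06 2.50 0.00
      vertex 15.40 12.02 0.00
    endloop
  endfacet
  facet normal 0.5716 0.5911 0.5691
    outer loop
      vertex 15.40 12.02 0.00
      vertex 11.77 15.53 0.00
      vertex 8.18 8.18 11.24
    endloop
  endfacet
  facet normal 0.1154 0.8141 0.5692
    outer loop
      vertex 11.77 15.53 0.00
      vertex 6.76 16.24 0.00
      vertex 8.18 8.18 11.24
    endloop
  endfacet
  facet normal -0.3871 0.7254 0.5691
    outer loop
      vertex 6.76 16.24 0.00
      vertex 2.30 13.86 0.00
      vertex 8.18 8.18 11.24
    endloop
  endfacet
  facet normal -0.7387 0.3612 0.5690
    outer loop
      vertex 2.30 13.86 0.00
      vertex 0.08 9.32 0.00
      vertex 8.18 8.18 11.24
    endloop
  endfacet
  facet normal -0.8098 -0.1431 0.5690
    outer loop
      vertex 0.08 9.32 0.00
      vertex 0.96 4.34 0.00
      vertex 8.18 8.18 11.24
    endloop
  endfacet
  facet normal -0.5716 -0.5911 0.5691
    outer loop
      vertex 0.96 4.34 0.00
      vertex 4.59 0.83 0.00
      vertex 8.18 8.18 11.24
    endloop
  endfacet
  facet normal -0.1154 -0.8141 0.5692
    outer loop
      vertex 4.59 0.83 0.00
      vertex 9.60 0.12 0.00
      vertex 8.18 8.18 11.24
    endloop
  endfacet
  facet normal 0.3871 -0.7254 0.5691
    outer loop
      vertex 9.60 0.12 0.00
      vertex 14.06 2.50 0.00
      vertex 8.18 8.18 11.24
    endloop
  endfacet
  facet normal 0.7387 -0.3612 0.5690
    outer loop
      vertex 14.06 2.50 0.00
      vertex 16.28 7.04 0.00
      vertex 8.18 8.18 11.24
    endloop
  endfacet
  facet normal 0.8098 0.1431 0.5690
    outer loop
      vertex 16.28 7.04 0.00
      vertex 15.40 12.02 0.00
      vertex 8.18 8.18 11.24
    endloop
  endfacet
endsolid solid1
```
; perimeter-only toolpath
G21 ; units = mm
G90 ; absolute positioning
G28 ; home
; layer 1
G0 Z1.41
G0 X14.50 Y11.54
G1 X11.32 Y14.61
G1 X6.94 Y15.23
G1 X3.03 Y13.15
G1 X1.09 Y9.18
G1 X1.86 Y4.82
G1 X5.04 Y1.75
G1 X9.42 Y1.13
G1 X13.32 Y3.21
G1 X15.27 Y7.18
G1 X14.50 Y11.54
; layer 2
G0 Z2.81
G0 X13.60 Y11.06
G1 X10.87 Y13.69
G1 X7.12 Y14.22
G1 X3.77 Y12.44
G1 X2.10 Y9.04
G1 X2.76 Y5.30
G1 X5.49 Y2.67
G1 X9.24 Y2.13
G1 X12.59 Y3.92
G1 X14.26 Y7.33
G1 X13.60 Y11.06
; layer 3
G0 Z4.21
G0 X12.69 Y10.58
G1 X10.42 Y12.77
G1 X7.29 Y13.22
G1 X4.50 Y11.73
G1 X3.12 Y8.89
G1 X3.67 Y5.78
G1 X5.94 Y3.59
G1 X9.07 Y3.14
G1 X11.86 Y4.63
G1 X13.24 Y7.47
G1 X12.69 Y10.58
; layer 4
G0 Z5.62
G0 X11.79 Y10.10
G1 X9.97 Y11.86
G1 X7.47 Y12.21
G1 X5.24 Y11.02
G1 X4.13 Y8.75
G1 X4.57 Y6.26
G1 X6.38 Y4.50
G1 X8.89 Y4.15
G1 X11.12 Y5.34
G1 X12.23 Y7.61
G1 X11.79 Y10.10
; layer 5
G0 Z7.03
G0 X10.89 Y9.62
G1 X9.53 Y10.94
G1 X7.65 Y11.20
G1 X5.97 Y10.31
G1 X5.14 Y8.61
G1 X5.47 Y6.74
G1 X6.83 Y5.42
G1 X8.71 Y5.16
G1 X10.38 Y6.05
G1 X11.22 Y7.75
G1 X10.89 Y9.62
; layer 6
G0 Z8.43
G0 X9.98 Y9.14
G1 X9.08 Y10.02
G1 X7.82 Y10.20
G1 X6.71 Y9.60
G1 X6.15 Y8.46
G1 X6.38 Y7.22
G1 X7.28 Y6.34
G1 X8.54 Y6.17
G1 X9.65 Y6.76
G1 X10.21 Y7.89
G1 X9.98 Y9.14
; layer 7
G0 Z9.84
G0 X9.08 Y8.66
G1 X8.63 Y9.10
G1 X8.00 Y9.19
G1 X7.45 Y8.89
G1 X7.17 Y8.32
G1 X7.28 Y7.70
G1 X7.73 Y7.26
G1 X8.36 Y7.17
G1 X8.91 Y7.47
G1 X9.19 Y8.04
G1 X9.08 Y8.66
M2 ; end

The solid is a regular 10-sided pyramid, base circumscribed radius ≈ 8.18 mm, apex at z ≈ 11.2 mm. Slicing at Δz = 1.41 mm — 8 equal slices spanning the solid's height, so layer i sits at z = i·h/8 — gives 7 non-empty perimeters. Each is a 10-segment closed polygon; G0 lifts to the layer z and rapids to the start vertex, then G1 traces the edges. The cross-section shrinks linearly with z (the slice at the apex is degenerate and omitted).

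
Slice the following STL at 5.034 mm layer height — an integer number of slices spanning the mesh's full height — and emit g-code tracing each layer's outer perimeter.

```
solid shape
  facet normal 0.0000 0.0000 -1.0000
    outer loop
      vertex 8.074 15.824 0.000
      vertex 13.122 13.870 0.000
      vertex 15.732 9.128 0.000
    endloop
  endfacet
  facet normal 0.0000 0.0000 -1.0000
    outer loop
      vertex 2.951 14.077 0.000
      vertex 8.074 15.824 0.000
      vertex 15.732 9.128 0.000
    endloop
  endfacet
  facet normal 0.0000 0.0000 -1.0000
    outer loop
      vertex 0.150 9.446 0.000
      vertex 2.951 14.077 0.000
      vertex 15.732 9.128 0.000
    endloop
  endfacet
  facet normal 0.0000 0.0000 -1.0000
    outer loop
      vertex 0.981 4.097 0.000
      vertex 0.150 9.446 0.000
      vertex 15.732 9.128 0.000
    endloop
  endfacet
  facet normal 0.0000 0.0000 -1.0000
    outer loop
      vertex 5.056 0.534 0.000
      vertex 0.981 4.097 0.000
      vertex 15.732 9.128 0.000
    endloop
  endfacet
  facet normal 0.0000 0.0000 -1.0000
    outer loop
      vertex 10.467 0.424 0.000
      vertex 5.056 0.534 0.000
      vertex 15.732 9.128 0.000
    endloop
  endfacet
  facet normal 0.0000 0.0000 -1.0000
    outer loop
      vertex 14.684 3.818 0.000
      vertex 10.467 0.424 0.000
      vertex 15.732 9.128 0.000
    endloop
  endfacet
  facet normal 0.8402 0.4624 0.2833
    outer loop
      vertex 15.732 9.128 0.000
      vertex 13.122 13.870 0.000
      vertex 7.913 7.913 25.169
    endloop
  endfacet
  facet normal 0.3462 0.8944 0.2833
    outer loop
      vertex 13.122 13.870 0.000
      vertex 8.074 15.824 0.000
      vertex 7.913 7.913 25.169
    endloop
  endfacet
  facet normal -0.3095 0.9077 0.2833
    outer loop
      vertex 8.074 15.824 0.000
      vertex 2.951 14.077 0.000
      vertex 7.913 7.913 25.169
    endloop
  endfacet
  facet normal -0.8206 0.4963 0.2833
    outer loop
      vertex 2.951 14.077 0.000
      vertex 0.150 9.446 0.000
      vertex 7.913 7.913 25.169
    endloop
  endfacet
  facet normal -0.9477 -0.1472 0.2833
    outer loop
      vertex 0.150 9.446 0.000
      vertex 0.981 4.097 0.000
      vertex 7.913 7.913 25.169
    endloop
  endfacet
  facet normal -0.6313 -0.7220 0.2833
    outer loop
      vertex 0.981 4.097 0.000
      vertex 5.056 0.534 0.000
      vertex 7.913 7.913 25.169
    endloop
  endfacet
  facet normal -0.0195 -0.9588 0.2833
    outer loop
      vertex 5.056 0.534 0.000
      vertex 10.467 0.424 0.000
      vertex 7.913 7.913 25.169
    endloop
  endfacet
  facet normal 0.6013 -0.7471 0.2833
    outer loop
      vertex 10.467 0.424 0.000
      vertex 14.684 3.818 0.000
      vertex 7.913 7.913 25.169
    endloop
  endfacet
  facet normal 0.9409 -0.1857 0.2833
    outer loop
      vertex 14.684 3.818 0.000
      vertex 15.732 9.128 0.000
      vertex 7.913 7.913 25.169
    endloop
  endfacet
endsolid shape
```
; perimeter-only toolpath
G21 ; units = mm
G90 ; absolute positioning
G28 ; home
; layer 1
G0 Z5.034
G0 X14.168 Y8.885
G1 X12.080 Y12.679
G1 X8.042 Y14.242
G1 X3.943 Y12.844
G1 X1.703 Y9.139
G1 X2.367 Y4.860
G1 X5.627 Y2.010
G1 X9.956 Y1.922
G1 X13.330 Y4.637
G1 X14.168 Y8.885
; layer 2
G0 Z10.068
G0 X12.604 Y8.642
G1 X11.038 Y11.487
G1 X8.010 Y12.660
G1 X4.936 Y11.611
G1 X3.255 Y8.833
G1 X3.754 Y5.623
G1 X6.199 Y3.486
G1 X9.445 Y3.420
G1 X11.976 Y5.456
G1 X12.604 Y8.642
; layer 3
G0 Z15.101
G0 X11.041 Y8.399
G1 X9.997 Y10.296
G1 X7.977 Y11.077
G1 X5.928 Y10.379
G1 X4.808 Y8.526
G1 X5.140 Y6.387
G1 X6.770 Y4.961
G1 X8.935 Y4.917
G1 X10.621 Y6.275
G1 X11.041 Y8.399
; layer 4
G0 Z20.135
G0 X9.477 Y8.156
G1 X8.955 Y9.104
G1 X7.945 Y9.495
G1 X6.921 Y9.146
G1 X6.360 Y8.220
G1 X6.527 Y7.150
G1 X7.342 Y6.437
G1 X8.424 Y6.415
G1 X9.267 Y7.094
G1 X9.477 Y8.156
M2 ; end

The solid is a regular 9-sided pyramid, base circumscribed radius ≈ 7.91 mm, apex at z ≈ 25.2 mm. Slicing at Δz = 5.034 mm — 5 equal slices spanning the solid's height, so layer i sits at z = i·h/5 — gives 4 non-empty perimeters. Each is a 9-segment closed polygon; G0 lifts to the layer z and rapids to the start vertex, then G1 traces the edges. The cross-section shrinks linearly with z (the slice at the apex is degenerate and omitted).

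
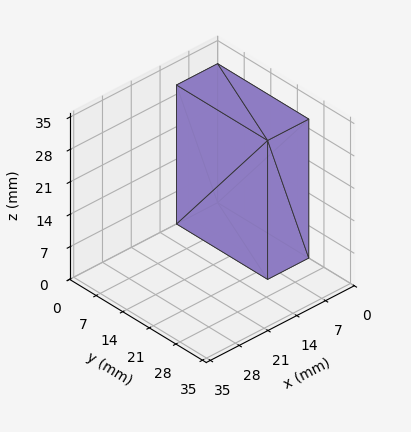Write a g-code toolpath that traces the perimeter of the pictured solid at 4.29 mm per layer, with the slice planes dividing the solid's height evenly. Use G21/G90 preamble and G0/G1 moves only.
Reading the render: the shape is a rectangular box, roughly 10 × 24 mm footprint and 30 mm tall (dimensions read to the nearest mm from the axis ticks). For the g-code, the solid's height is divided into equal slices at the stated Δz and each level perimeter traced with G1 moves after a G0 lift.

; perimeter-only toolpath
G21 ; units = mm
G90 ; absolute positioning
G28 ; home
; layer 1
G0 Z4.29
G0 X0.00 Y0.00
G1 X10.00 Y0.00
G1 X10.00 Y24.00
G1 X0.00 Y24.00
G1 X0.00 Y0.00
; layer 2
G0 Z8.57
G0 X0.00 Y0.00
G1 X10.00 Y0.00
G1 X10.00 Y24.00
G1 X0.00 Y24.00
G1 X0.00 Y0.00
; layer 3
G0 Z12.86
G0 X0.00 Y0.00
G1 X10.00 Y0.00
G1 X10.00 Y24.00
G1 X0.00 Y24.00
G1 X0.00 Y0.00
; layer 4
G0 Z17.14
G0 X0.00 Y0.00
G1 X10.00 Y0.00
G1 X10.00 Y24.00
G1 X0.00 Y24.00
G1 X0.00 Y0.00
; layer 5
G0 Z21.43
G0 X0.00 Y0.00
G1 X10.00 Y0.00
G1 X10.00 Y24.00
G1 X0.00 Y24.00
G1 X0.00 Y0.00
; layer 6
G0 Z25.71
G0 X0.00 Y0.00
G1 X10.00 Y0.00
G1 X10.00 Y24.00
G1 X0.00 Y24.00
G1 X0.00 Y0.00
; layer 7
G0 Z30.00
G0 X0.00 Y0.00
G1 X10.00 Y0.00
G1 X10.00 Y24.00
G1 X0.00 Y24.00
G1 X0.00 Y0.00
M2 ; end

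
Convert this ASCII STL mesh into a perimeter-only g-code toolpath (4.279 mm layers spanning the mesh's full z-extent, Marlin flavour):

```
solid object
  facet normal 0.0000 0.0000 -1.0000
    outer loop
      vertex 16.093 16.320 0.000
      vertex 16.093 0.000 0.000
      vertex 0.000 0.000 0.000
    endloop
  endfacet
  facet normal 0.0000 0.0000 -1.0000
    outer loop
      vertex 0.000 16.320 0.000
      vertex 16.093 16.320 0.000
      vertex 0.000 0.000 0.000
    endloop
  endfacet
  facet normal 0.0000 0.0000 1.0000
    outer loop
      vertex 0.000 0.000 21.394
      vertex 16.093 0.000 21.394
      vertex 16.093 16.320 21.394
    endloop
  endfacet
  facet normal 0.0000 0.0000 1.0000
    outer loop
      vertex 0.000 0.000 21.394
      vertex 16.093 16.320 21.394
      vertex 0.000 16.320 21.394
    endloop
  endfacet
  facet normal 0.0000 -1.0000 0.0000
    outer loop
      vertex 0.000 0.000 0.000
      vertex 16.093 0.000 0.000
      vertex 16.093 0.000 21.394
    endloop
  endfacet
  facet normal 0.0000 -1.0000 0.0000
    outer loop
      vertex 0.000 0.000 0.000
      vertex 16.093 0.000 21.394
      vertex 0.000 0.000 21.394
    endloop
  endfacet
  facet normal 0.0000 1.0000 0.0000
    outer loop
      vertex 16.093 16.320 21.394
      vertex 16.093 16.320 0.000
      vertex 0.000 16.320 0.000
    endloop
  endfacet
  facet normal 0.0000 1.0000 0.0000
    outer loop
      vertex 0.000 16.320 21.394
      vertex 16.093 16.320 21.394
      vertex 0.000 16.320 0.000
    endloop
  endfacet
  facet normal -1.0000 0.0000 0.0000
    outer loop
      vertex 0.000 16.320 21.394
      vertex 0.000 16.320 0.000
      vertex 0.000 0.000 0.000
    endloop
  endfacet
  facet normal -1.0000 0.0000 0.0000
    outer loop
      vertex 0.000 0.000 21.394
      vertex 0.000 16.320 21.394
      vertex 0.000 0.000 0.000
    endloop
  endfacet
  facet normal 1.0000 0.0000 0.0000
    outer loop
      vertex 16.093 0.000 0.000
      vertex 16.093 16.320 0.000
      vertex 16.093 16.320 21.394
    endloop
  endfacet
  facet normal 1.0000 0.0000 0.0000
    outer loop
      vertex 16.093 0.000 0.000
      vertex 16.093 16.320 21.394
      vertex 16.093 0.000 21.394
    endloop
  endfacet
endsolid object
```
; perimeter-only toolpath
G21 ; units = mm
G90 ; absolute positioning
G28 ; home
; layer 1
G0 Z4.279
G0 X0.000 Y0.000
G1 X16.093 Y0.000
G1 X16.093 Y16.320
G1 X0.000 Y16.320
G1 X0.000 Y0.000
; layer 2
G0 Z8.558
G0 X0.000 Y0.000
G1 X16.093 Y0.000
G1 X16.093 Y16.320
G1 X0.000 Y16.320
G1 X0.000 Y0.000
; layer 3
G0 Z12.836
G0 X0.000 Y0.000
G1 X16.093 Y0.000
G1 X16.093 Y16.320
G1 X0.000 Y16.320
G1 X0.000 Y0.000
; layer 4
G0 Z17.115
G0 X0.000 Y0.000
G1 X16.093 Y0.000
G1 X16.093 Y16.320
G1 X0.000 Y16.320
G1 X0.000 Y0.000
; layer 5
G0 Z21.394
G0 X0.000 Y0.000
G1 X16.093 Y0.000
G1 X16.093 Y16.320
G1 X0.000 Y16.320
G1 X0.000 Y0.000
M2 ; end

The solid is a rectangular box, roughly 16.1 × 16.3 mm footprint and 21.4 mm tall. Slicing at Δz = 4.279 mm — 5 equal slices spanning the solid's height, so layer i sits at z = i·h/5 — gives 5 non-empty perimeters. Each is a 4-segment closed polygon; G0 lifts to the layer z and rapids to the start vertex, then G1 traces the edges.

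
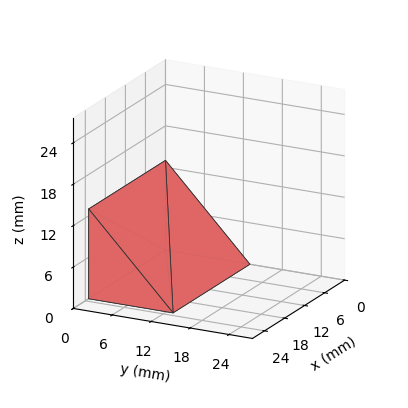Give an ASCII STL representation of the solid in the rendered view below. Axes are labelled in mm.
Reading the render: the shape is a wedge (ramp): 23 × 13 mm base, rising to 13 mm along the y=0 edge and sloping linearly to z=0 at y=13 (dimensions read to the nearest mm from the axis ticks). For the STL, each face is triangulated and given an outward normal.

solid part
  facet normal 0.0000 0.0000 -1.0000
    outer loop
      vertex 23.000 13.000 0.000
      vertex 23.000 0.000 0.000
      vertex 0.000 0.000 0.000
    endloop
  endfacet
  facet normal 0.0000 0.0000 -1.0000
    outer loop
      vertex 0.000 13.000 0.000
      vertex 23.000 13.000 0.000
      vertex 0.000 0.000 0.000
    endloop
  endfacet
  facet normal 0.0000 -1.0000 0.0000
    outer loop
      vertex 0.000 0.000 0.000
      vertex 23.000 0.000 0.000
      vertex 23.000 0.000 13.000
    endloop
  endfacet
  facet normal 0.0000 -1.0000 0.0000
    outer loop
      vertex 0.000 0.000 0.000
      vertex 23.000 0.000 13.000
      vertex 0.000 0.000 13.000
    endloop
  endfacet
  facet normal 0.0000 0.7071 0.7071
    outer loop
      vertex 0.000 0.000 13.000
      vertex 23.000 0.000 13.000
      vertex 23.000 13.000 0.000
    endloop
  endfacet
  facet normal 0.0000 0.7071 0.7071
    outer loop
      vertex 0.000 0.000 13.000
      vertex 23.000 13.000 0.000
      vertex 0.000 13.000 0.000
    endloop
  endfacet
  facet normal -1.0000 0.0000 0.0000
    outer loop
      vertex 0.000 0.000 13.000
      vertex 0.000 13.000 0.000
      vertex 0.000 0.000 0.000
    endloop
  endfacet
  facet normal 1.0000 0.0000 0.0000
    outer loop
      vertex 23.000 0.000 0.000
      vertex 23.000 13.000 0.000
      vertex 23.000 0.000 13.000
    endloop
  endfacet
endsolid part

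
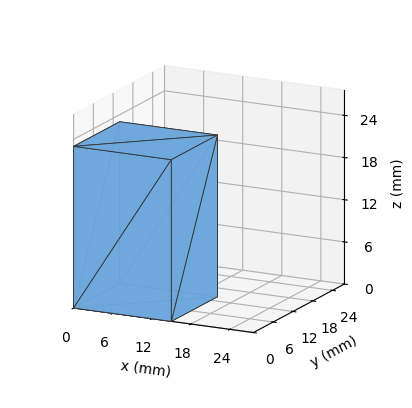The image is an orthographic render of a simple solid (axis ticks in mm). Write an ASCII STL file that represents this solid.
Reading the render: the shape is a rectangular box, roughly 15 × 14 mm footprint and 23 mm tall (dimensions read to the nearest mm from the axis ticks). For the STL, each face is triangulated and given an outward normal.

solid part
  facet normal 0.0000 0.0000 -1.0000
    outer loop
      vertex 15.00 14.00 0.00
      vertex 15.00 0.00 0.00
      vertex 0.00 0.00 0.00
    endloop
  endfacet
  facet normal 0.0000 0.0000 -1.0000
    outer loop
      vertex 0.00 14.00 0.00
      vertex 15.00 14.00 0.00
      vertex 0.00 0.00 0.00
    endloop
  endfacet
  facet normal 0.0000 0.0000 1.0000
    outer loop
      vertex 0.00 0.00 23.00
      vertex 15.00 0.00 23.00
      vertex 15.00 14.00 23.00
    endloop
  endfacet
  facet normal 0.0000 0.0000 1.0000
    outer loop
      vertex 0.00 0.00 23.00
      vertex 15.00 14.00 23.00
      vertex 0.00 14.00 23.00
    endloop
  endfacet
  facet normal 0.0000 -1.0000 0.0000
    outer loop
      vertex 0.00 0.00 0.00
      vertex 15.00 0.00 0.00
      vertex 15.00 0.00 23.00
    endloop
  endfacet
  facet normal 0.0000 -1.0000 0.0000
    outer loop
      vertex 0.00 0.00 0.00
      vertex 15.00 0.00 23.00
      vertex 0.00 0.00 23.00
    endloop
  endfacet
  facet normal 0.0000 1.0000 0.0000
    outer loop
      vertex 15.00 14.00 23.00
      vertex 15.00 14.00 0.00
      vertex 0.00 14.00 0.00
    endloop
  endfacet
  facet normal 0.0000 1.0000 0.0000
    outer loop
      vertex 0.00 14.00 23.00
      vertex 15.00 14.00 23.00
      vertex 0.00 14.00 0.00
    endloop
  endfacet
  facet normal -1.0000 0.0000 0.0000
    outer loop
      vertex 0.00 14.00 23.00
      vertex 0.00 14.00 0.00
      vertex 0.00 0.00 0.00
    endloop
  endfacet
  facet normal -1.0000 0.0000 0.0000
    outer loop
      vertex 0.00 0.00 23.00
      vertex 0.00 14.00 23.00
      vertex 0.00 0.00 0.00
    endloop
  endfacet
  facet normal 1.0000 0.0000 0.0000
    outer loop
      vertex 15.00 0.00 0.00
      vertex 15.00 14.00 0.00
      vertex 15.00 14.00 23.00
    endloop
  endfacet
  facet normal 1.0000 0.0000 0.0000
    outer loop
      vertex 15.00 0.00 0.00
      vertex 15.00 14.00 23.00
      vertex 15.00 0.00 23.00
    endloop
  endfacet
endsolid part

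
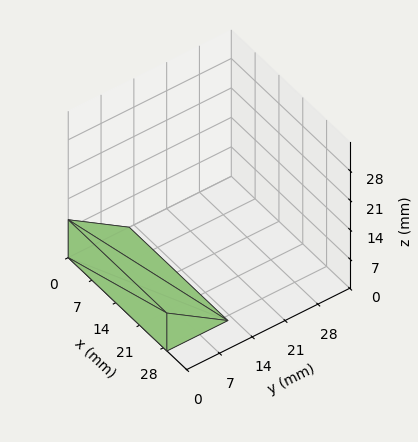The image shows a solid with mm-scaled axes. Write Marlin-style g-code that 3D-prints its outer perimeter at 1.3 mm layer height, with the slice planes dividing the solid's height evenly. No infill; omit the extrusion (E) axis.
Reading the render: the shape is a wedge (ramp): 29 × 13 mm base, rising to 9 mm along the y=0 edge and sloping linearly to z=0 at y=13 (dimensions read to the nearest mm from the axis ticks). For the g-code, the solid's height is divided into equal slices at the stated Δz and each level perimeter traced with G1 moves after a G0 lift.

; perimeter-only toolpath
G21 ; units = mm
G90 ; absolute positioning
G28 ; home
; layer 1
G0 Z1.3
G0 X0.0 Y0.0
G1 X29.0 Y0.0
G1 X29.0 Y11.1
G1 X0.0 Y11.1
G1 X0.0 Y0.0
; layer 2
G0 Z2.6
G0 X0.0 Y0.0
G1 X29.0 Y0.0
G1 X29.0 Y9.3
G1 X0.0 Y9.3
G1 X0.0 Y0.0
; layer 3
G0 Z3.9
G0 X0.0 Y0.0
G1 X29.0 Y0.0
G1 X29.0 Y7.4
G1 X0.0 Y7.4
G1 X0.0 Y0.0
; layer 4
G0 Z5.1
G0 X0.0 Y0.0
G1 X29.0 Y0.0
G1 X29.0 Y5.6
G1 X0.0 Y5.6
G1 X0.0 Y0.0
; layer 5
G0 Z6.4
G0 X0.0 Y0.0
G1 X29.0 Y0.0
G1 X29.0 Y3.7
G1 X0.0 Y3.7
G1 X0.0 Y0.0
; layer 6
G0 Z7.7
G0 X0.0 Y0.0
G1 X29.0 Y0.0
G1 X29.0 Y1.9
G1 X0.0 Y1.9
G1 X0.0 Y0.0
M2 ; end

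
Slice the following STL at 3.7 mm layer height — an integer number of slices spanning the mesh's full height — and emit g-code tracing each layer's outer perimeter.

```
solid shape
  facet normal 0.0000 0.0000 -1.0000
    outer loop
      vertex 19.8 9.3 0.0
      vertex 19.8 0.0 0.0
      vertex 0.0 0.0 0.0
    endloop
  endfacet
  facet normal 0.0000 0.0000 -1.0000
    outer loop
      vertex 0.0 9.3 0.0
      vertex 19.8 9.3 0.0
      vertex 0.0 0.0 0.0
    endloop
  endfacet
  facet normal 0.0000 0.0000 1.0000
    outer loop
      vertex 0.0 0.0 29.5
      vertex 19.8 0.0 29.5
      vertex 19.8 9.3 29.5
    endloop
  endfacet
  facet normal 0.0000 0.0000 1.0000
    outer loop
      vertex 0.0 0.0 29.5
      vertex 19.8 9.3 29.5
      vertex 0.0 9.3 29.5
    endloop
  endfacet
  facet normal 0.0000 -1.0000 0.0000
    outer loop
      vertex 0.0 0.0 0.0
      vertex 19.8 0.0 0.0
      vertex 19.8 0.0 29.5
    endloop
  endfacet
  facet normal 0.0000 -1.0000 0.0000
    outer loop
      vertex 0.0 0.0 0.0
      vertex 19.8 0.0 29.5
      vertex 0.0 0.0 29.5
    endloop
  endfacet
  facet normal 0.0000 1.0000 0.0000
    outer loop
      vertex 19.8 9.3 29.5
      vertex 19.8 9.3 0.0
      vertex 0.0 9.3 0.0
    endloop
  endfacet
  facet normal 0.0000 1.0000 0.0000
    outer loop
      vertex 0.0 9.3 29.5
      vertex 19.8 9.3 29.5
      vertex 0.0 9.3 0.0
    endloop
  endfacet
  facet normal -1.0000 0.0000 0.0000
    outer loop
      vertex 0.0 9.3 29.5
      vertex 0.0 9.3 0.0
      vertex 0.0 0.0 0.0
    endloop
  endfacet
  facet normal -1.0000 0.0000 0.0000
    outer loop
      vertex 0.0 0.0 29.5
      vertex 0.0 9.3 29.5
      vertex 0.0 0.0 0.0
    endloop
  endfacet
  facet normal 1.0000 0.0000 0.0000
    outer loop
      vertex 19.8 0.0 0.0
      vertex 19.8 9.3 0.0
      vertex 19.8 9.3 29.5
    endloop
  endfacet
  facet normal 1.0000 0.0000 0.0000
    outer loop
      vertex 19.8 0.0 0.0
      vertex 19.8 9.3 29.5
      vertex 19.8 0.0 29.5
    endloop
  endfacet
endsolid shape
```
; perimeter-only toolpath
G21 ; units = mm
G90 ; absolute positioning
G28 ; home
; layer 1
G0 Z3.7
G0 X0.0 Y0.0
G1 X19.8 Y0.0
G1 X19.8 Y9.3
G1 X0.0 Y9.3
G1 X0.0 Y0.0
; layer 2
G0 Z7.4
G0 X0.0 Y0.0
G1 X19.8 Y0.0
G1 X19.8 Y9.3
G1 X0.0 Y9.3
G1 X0.0 Y0.0
; layer 3
G0 Z11.1
G0 X0.0 Y0.0
G1 X19.8 Y0.0
G1 X19.8 Y9.3
G1 X0.0 Y9.3
G1 X0.0 Y0.0
; layer 4
G0 Z14.8
G0 X0.0 Y0.0
G1 X19.8 Y0.0
G1 X19.8 Y9.3
G1 X0.0 Y9.3
G1 X0.0 Y0.0
; layer 5
G0 Z18.4
G0 X0.0 Y0.0
G1 X19.8 Y0.0
G1 X19.8 Y9.3
G1 X0.0 Y9.3
G1 X0.0 Y0.0
; layer 6
G0 Z22.1
G0 X0.0 Y0.0
G1 X19.8 Y0.0
G1 X19.8 Y9.3
G1 X0.0 Y9.3
G1 X0.0 Y0.0
; layer 7
G0 Z25.8
G0 X0.0 Y0.0
G1 X19.8 Y0.0
G1 X19.8 Y9.3
G1 X0.0 Y9.3
G1 X0.0 Y0.0
; layer 8
G0 Z29.5
G0 X0.0 Y0.0
G1 X19.8 Y0.0
G1 X19.8 Y9.3
G1 X0.0 Y9.3
G1 X0.0 Y0.0
M2 ; end

The solid is a rectangular box, roughly 19.8 × 9.3 mm footprint and 29.5 mm tall. Slicing at Δz = 3.7 mm — 8 equal slices spanning the solid's height, so layer i sits at z = i·h/8 — gives 8 non-empty perimeters. Each is a 4-segment closed polygon; G0 lifts to the layer z and rapids to the start vertex, then G1 traces the edges.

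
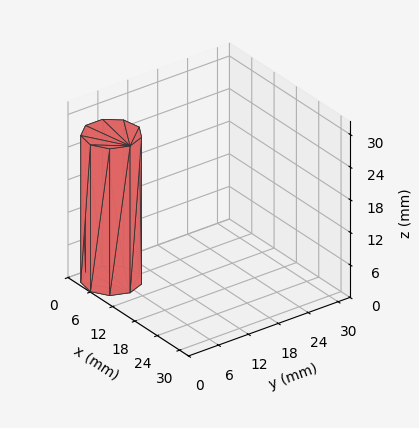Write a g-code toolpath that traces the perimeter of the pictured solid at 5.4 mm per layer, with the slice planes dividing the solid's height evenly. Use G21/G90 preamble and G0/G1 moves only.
Reading the render: the shape is a regular 9-sided prism (a cylinder approximated with 9 flat sides), circumscribed radius ≈ 5 mm, height ≈ 27 mm (dimensions read to the nearest mm from the axis ticks). For the g-code, the solid's height is divided into equal slices at the stated Δz and each level perimeter traced with G1 moves after a G0 lift.

; perimeter-only toolpath
G21 ; units = mm
G90 ; absolute positioning
G28 ; home
; layer 1
G0 Z5.4
G0 X10.0 Y5.0
G1 X8.8 Y8.2
G1 X5.9 Y9.9
G1 X2.5 Y9.3
G1 X0.3 Y6.7
G1 X0.3 Y3.3
G1 X2.5 Y0.7
G1 X5.9 Y0.1
G1 X8.8 Y1.8
G1 X10.0 Y5.0
; layer 2
G0 Z10.8
G0 X10.0 Y5.0
G1 X8.8 Y8.2
G1 X5.9 Y9.9
G1 X2.5 Y9.3
G1 X0.3 Y6.7
G1 X0.3 Y3.3
G1 X2.5 Y0.7
G1 X5.9 Y0.1
G1 X8.8 Y1.8
G1 X10.0 Y5.0
; layer 3
G0 Z16.2
G0 X10.0 Y5.0
G1 X8.8 Y8.2
G1 X5.9 Y9.9
G1 X2.5 Y9.3
G1 X0.3 Y6.7
G1 X0.3 Y3.3
G1 X2.5 Y0.7
G1 X5.9 Y0.1
G1 X8.8 Y1.8
G1 X10.0 Y5.0
; layer 4
G0 Z21.6
G0 X10.0 Y5.0
G1 X8.8 Y8.2
G1 X5.9 Y9.9
G1 X2.5 Y9.3
G1 X0.3 Y6.7
G1 X0.3 Y3.3
G1 X2.5 Y0.7
G1 X5.9 Y0.1
G1 X8.8 Y1.8
G1 X10.0 Y5.0
; layer 5
G0 Z27.0
G0 X10.0 Y5.0
G1 X8.8 Y8.2
G1 X5.9 Y9.9
G1 X2.5 Y9.3
G1 X0.3 Y6.7
G1 X0.3 Y3.3
G1 X2.5 Y0.7
G1 X5.9 Y0.1
G1 X8.8 Y1.8
G1 X10.0 Y5.0
M2 ; end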